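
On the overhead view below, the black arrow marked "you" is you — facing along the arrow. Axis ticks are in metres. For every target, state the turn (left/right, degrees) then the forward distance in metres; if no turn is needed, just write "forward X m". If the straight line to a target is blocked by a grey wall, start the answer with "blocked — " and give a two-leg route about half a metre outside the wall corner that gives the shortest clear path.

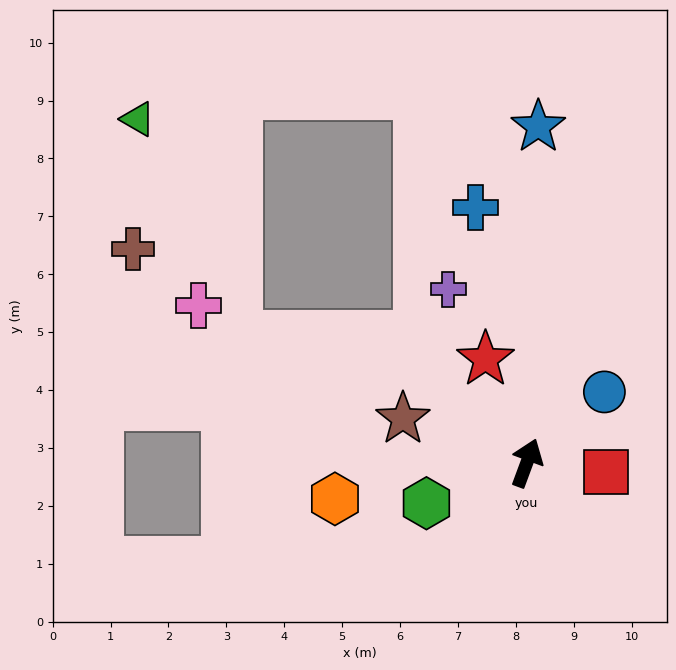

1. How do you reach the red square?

turn right 77°, forward 1.4 m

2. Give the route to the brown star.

turn left 91°, forward 2.3 m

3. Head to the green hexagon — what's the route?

turn left 132°, forward 1.9 m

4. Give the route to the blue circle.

turn right 27°, forward 1.8 m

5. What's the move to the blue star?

turn left 18°, forward 5.8 m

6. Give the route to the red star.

turn left 42°, forward 1.9 m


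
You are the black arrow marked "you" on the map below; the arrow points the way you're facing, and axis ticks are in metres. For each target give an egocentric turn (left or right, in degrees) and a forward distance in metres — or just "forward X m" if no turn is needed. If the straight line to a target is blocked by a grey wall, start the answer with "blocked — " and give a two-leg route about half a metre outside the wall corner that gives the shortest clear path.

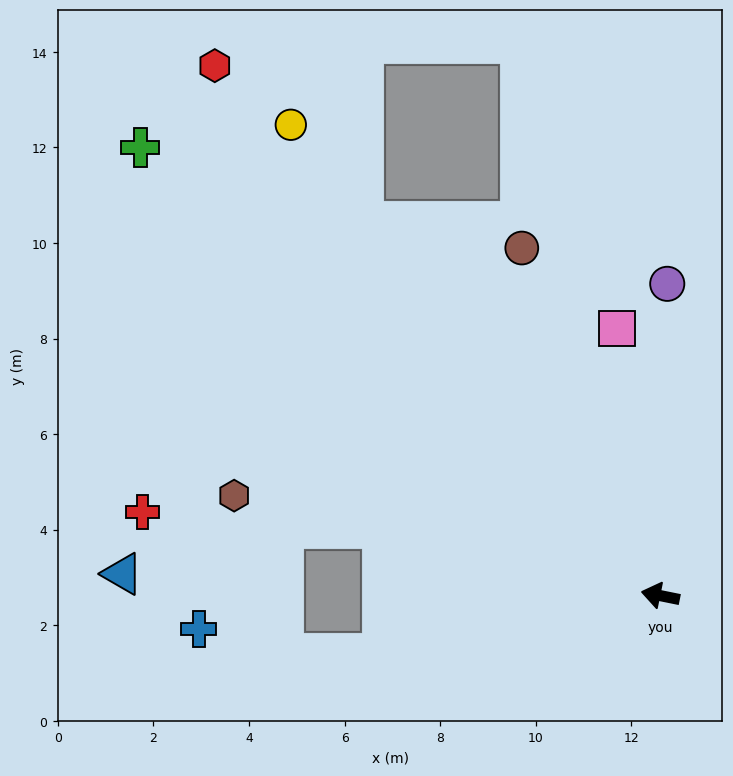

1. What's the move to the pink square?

turn right 69°, forward 5.7 m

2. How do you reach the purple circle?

turn right 80°, forward 6.5 m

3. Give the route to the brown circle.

turn right 57°, forward 7.8 m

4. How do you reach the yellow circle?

turn right 40°, forward 12.5 m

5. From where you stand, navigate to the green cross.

turn right 29°, forward 14.4 m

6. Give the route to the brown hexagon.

forward 9.2 m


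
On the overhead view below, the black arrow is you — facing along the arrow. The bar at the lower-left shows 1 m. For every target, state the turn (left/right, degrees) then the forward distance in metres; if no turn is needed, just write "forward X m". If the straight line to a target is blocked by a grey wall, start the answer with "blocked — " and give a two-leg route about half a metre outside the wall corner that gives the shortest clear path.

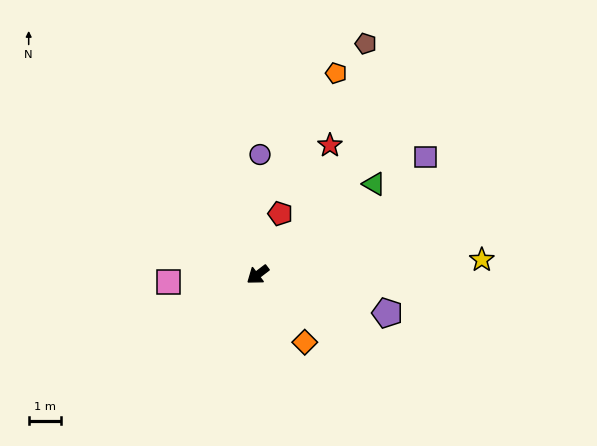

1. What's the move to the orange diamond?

turn left 88°, forward 2.5 m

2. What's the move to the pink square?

turn right 33°, forward 2.7 m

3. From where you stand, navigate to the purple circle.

turn right 128°, forward 3.7 m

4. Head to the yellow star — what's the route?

turn left 146°, forward 6.9 m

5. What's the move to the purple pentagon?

turn left 126°, forward 4.2 m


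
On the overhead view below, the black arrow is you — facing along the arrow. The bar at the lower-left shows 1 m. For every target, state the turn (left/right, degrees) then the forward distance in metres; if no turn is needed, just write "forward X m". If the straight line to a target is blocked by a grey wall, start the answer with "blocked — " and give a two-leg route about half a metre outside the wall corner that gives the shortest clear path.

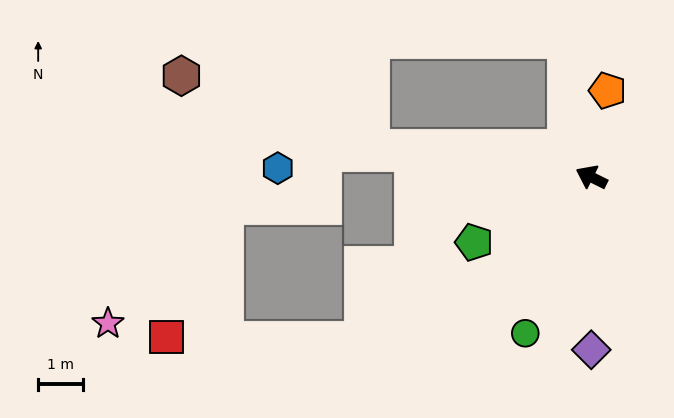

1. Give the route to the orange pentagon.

turn right 74°, forward 2.0 m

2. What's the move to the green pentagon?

turn left 55°, forward 3.0 m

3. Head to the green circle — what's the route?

turn left 93°, forward 3.8 m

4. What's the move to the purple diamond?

turn left 116°, forward 3.8 m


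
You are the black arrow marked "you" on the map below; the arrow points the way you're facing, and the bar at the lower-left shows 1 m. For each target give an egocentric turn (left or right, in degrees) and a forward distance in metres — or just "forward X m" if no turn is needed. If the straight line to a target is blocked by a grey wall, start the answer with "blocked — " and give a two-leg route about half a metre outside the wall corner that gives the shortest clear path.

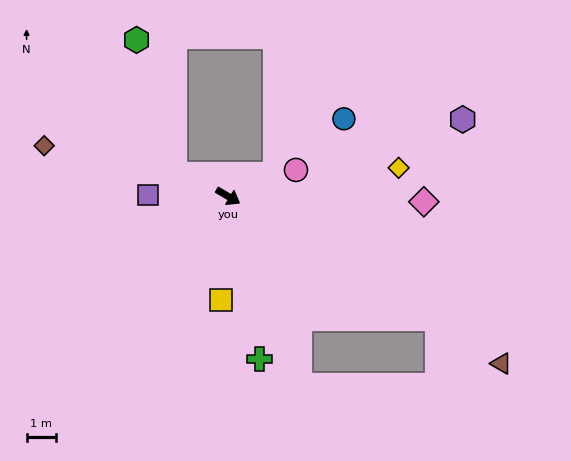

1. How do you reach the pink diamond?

turn left 29°, forward 6.7 m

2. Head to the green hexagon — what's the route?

blocked — turn right 172°, forward 2.0 m, then turn right 51°, forward 4.8 m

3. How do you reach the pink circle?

turn left 52°, forward 2.5 m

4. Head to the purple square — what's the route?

turn right 151°, forward 2.8 m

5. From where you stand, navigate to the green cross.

turn right 48°, forward 5.7 m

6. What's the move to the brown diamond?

turn right 165°, forward 6.6 m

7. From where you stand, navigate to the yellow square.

turn right 63°, forward 3.6 m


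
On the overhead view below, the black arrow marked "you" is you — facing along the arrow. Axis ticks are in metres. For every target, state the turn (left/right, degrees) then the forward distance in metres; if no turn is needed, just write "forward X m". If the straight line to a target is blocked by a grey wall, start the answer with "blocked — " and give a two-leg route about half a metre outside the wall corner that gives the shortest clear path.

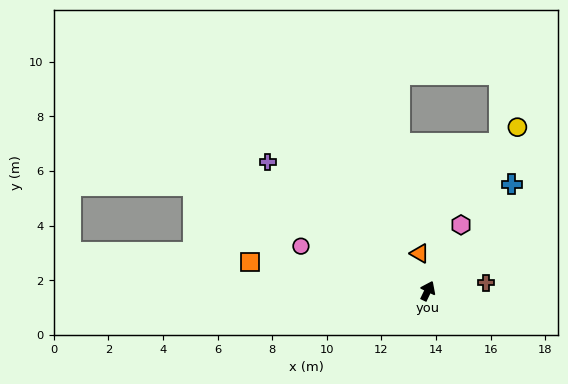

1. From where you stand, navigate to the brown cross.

turn right 56°, forward 2.2 m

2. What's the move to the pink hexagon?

forward 2.7 m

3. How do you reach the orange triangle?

turn left 38°, forward 1.4 m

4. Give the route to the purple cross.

turn left 77°, forward 7.5 m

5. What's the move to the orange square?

turn left 107°, forward 6.6 m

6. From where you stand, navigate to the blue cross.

turn right 12°, forward 5.0 m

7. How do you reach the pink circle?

turn left 96°, forward 4.9 m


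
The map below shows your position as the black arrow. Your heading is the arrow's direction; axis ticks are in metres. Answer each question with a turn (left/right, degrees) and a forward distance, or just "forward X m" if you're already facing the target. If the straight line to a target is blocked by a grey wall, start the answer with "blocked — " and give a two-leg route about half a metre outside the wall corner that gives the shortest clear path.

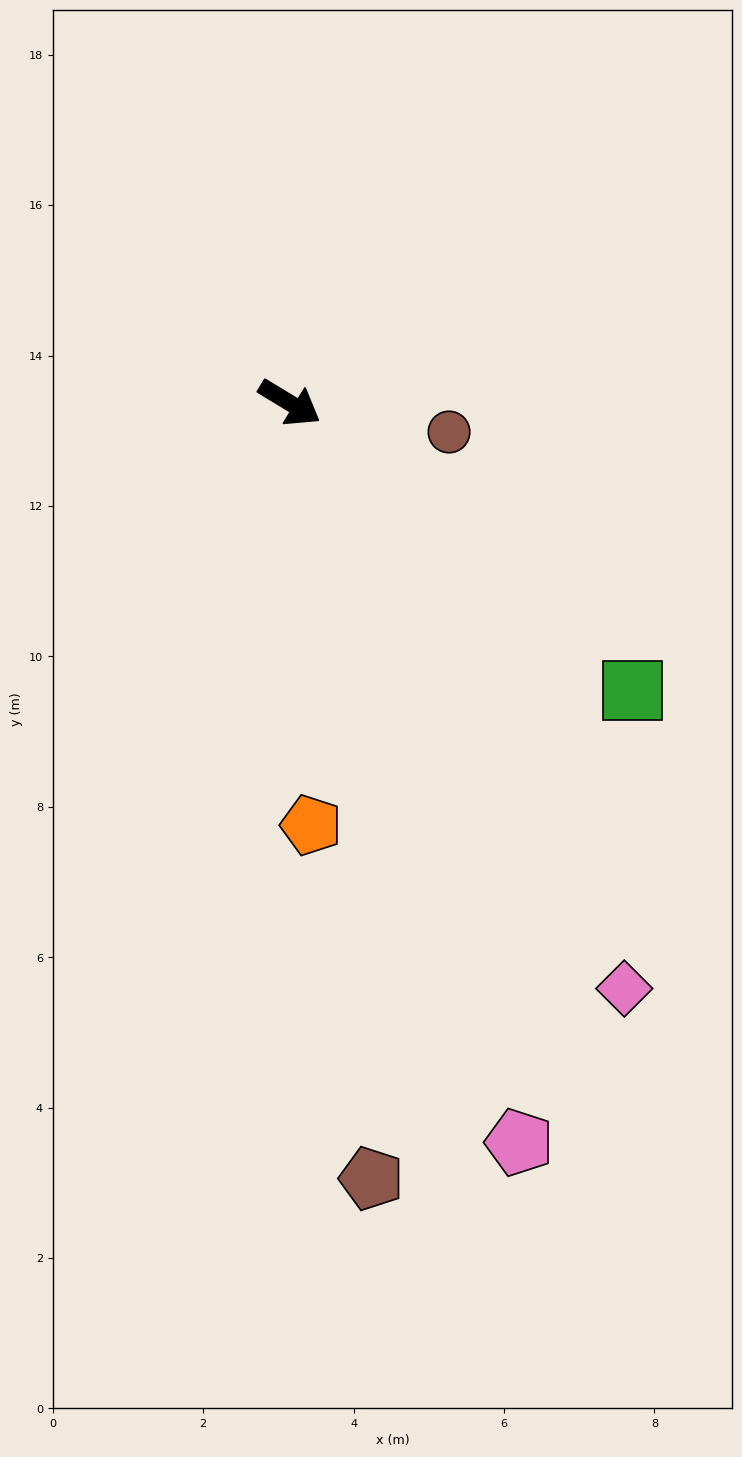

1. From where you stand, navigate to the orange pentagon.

turn right 56°, forward 5.6 m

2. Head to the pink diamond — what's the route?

turn right 29°, forward 9.0 m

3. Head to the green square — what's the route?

turn right 9°, forward 5.9 m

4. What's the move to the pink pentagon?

turn right 41°, forward 10.3 m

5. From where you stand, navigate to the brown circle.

turn left 21°, forward 2.2 m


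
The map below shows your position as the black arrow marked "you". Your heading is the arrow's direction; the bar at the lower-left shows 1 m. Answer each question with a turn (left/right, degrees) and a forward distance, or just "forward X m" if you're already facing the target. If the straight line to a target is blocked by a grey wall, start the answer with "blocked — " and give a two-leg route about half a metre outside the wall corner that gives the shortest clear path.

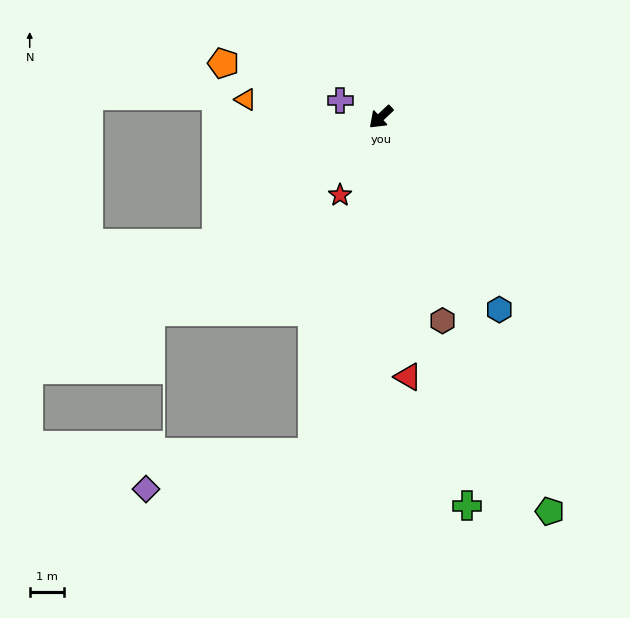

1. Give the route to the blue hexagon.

turn left 78°, forward 6.6 m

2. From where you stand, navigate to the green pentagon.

turn left 70°, forward 12.5 m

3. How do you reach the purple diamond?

blocked — turn left 35°, forward 9.9 m, then turn right 66°, forward 5.0 m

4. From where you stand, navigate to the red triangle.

turn left 53°, forward 7.6 m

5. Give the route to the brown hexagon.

turn left 64°, forward 6.2 m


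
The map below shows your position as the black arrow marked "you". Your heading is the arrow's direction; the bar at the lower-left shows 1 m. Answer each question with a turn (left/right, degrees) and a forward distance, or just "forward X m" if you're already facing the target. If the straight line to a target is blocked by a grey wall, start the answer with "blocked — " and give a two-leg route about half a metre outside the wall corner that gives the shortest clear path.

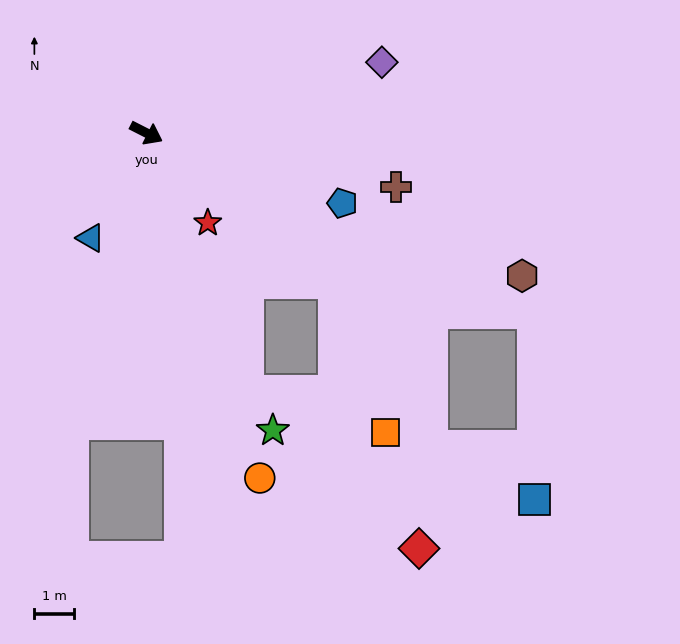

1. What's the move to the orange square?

blocked — turn right 11°, forward 6.0 m, then turn right 34°, forward 4.0 m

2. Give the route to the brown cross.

turn left 15°, forward 6.4 m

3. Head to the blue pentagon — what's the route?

turn left 7°, forward 5.2 m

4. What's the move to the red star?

turn right 29°, forward 2.7 m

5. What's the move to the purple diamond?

turn left 44°, forward 6.1 m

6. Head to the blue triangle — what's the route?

turn right 91°, forward 3.0 m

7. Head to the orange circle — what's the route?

turn right 45°, forward 9.1 m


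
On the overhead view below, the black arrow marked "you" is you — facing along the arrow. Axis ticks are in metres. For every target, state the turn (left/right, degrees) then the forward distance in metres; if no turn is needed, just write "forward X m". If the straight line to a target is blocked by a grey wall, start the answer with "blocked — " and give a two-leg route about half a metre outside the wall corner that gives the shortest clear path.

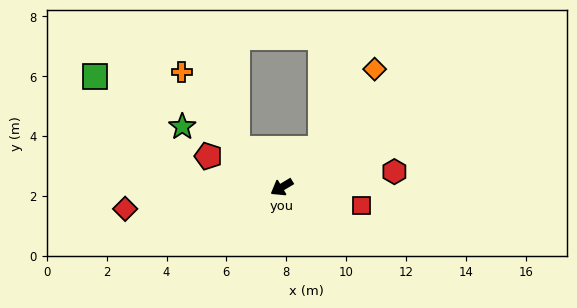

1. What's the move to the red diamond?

turn right 23°, forward 5.3 m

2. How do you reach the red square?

turn left 136°, forward 2.7 m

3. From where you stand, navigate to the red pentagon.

turn right 54°, forward 2.7 m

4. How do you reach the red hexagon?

turn left 157°, forward 3.8 m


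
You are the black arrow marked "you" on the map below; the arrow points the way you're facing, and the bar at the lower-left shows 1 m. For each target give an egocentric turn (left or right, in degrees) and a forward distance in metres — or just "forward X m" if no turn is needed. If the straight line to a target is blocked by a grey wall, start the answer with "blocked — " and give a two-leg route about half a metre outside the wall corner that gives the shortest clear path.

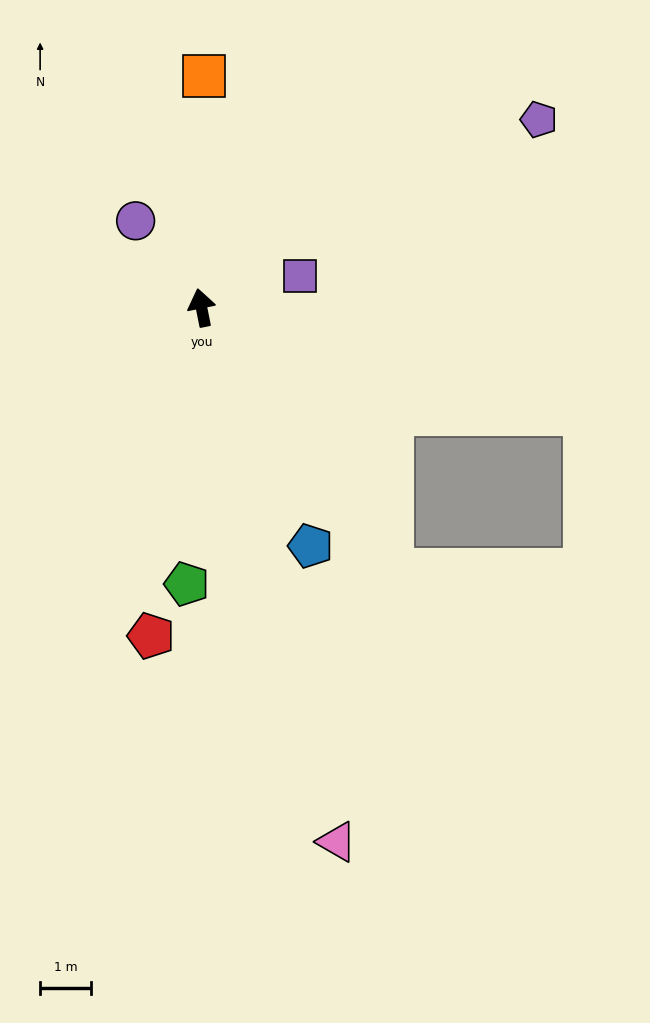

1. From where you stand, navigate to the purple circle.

turn left 26°, forward 2.2 m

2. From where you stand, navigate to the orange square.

turn right 12°, forward 4.6 m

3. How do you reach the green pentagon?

turn left 166°, forward 5.5 m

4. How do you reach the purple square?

turn right 83°, forward 2.0 m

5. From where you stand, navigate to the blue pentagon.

turn right 167°, forward 5.2 m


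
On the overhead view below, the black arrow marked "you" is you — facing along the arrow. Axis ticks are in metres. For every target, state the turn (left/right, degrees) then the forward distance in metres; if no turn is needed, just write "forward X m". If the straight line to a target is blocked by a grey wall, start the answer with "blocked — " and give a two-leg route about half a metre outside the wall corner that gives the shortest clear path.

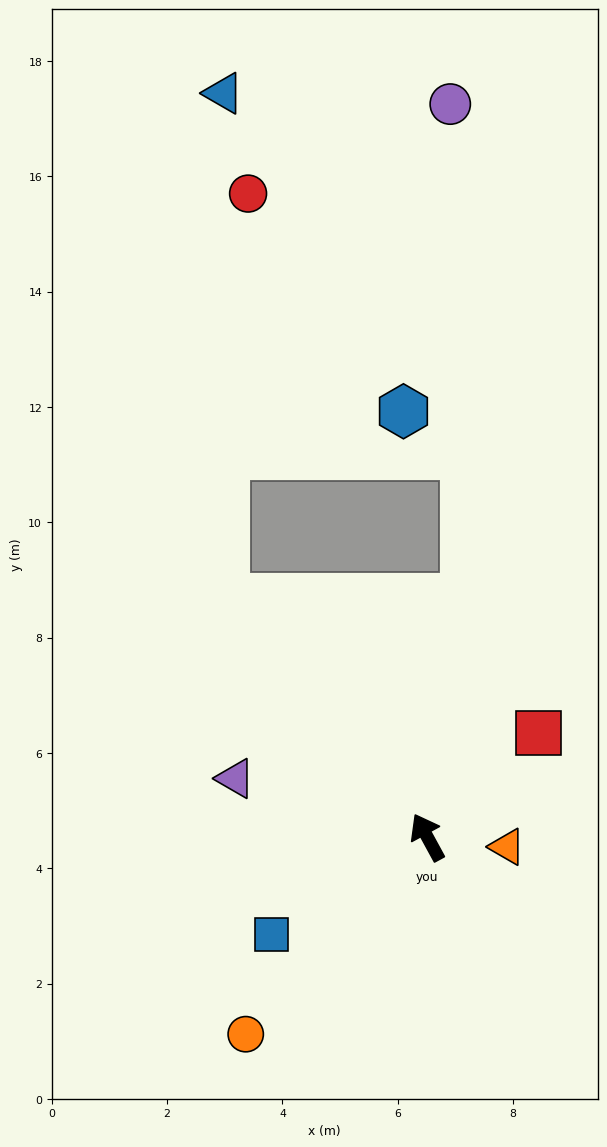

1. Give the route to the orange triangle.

turn right 126°, forward 1.4 m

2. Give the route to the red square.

turn right 76°, forward 2.6 m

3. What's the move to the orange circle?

turn left 109°, forward 4.6 m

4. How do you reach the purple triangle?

turn left 44°, forward 3.5 m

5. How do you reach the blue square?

turn left 93°, forward 3.2 m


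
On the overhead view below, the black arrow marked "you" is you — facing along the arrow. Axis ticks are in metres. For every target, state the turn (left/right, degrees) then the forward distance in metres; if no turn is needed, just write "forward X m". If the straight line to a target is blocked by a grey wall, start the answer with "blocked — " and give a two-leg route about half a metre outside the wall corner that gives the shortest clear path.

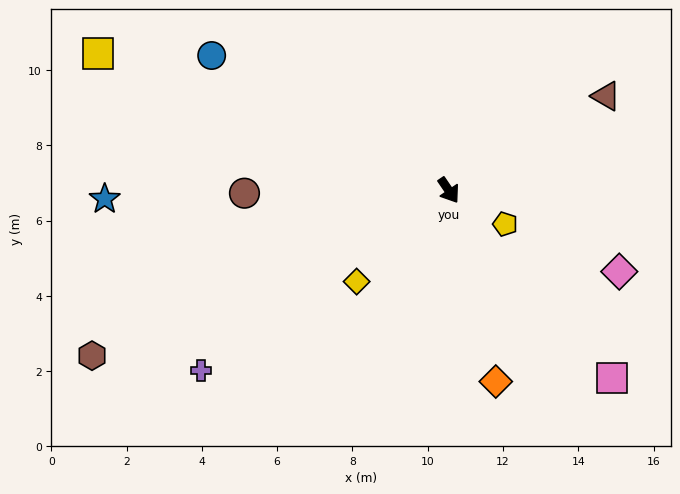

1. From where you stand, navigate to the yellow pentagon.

turn left 25°, forward 1.7 m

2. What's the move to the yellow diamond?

turn right 79°, forward 3.4 m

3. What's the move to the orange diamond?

turn right 20°, forward 5.2 m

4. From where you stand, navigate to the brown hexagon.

turn right 99°, forward 10.4 m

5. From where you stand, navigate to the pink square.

turn left 7°, forward 6.6 m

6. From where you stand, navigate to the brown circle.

turn right 123°, forward 5.4 m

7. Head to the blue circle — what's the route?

turn right 154°, forward 7.2 m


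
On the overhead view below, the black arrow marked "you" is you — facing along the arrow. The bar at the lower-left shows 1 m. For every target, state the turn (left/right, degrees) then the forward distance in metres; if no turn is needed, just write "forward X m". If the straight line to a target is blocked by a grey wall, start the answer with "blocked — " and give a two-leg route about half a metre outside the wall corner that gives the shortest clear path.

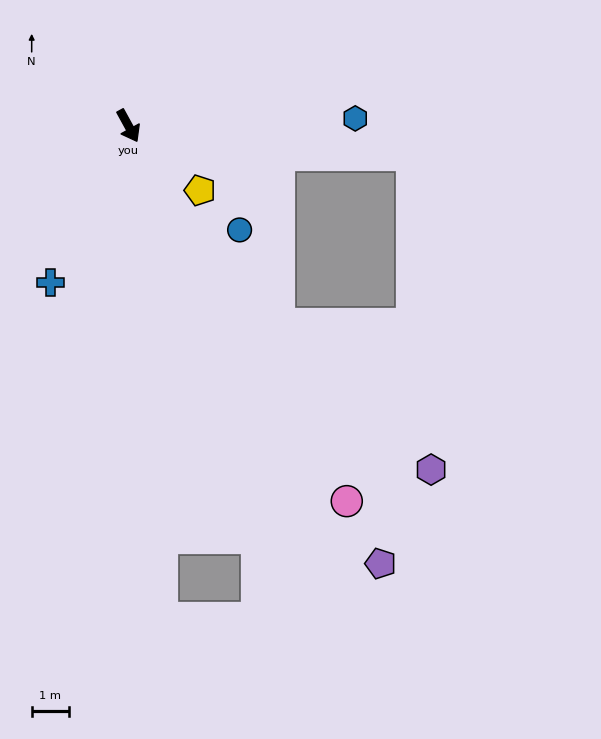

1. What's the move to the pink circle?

forward 11.6 m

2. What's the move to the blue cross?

turn right 55°, forward 4.7 m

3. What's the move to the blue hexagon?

turn left 63°, forward 6.0 m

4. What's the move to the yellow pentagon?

turn left 19°, forward 2.6 m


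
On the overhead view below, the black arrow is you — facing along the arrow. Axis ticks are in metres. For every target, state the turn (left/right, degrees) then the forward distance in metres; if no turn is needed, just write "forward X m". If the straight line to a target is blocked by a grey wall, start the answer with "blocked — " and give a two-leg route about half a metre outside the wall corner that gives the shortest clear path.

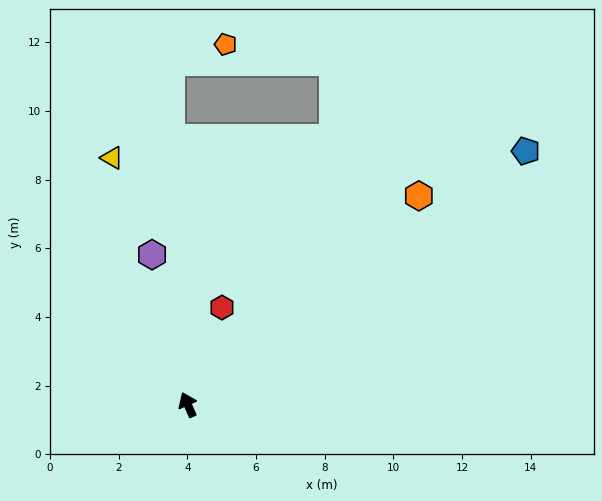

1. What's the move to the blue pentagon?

turn right 77°, forward 12.3 m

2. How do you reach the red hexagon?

turn right 43°, forward 3.0 m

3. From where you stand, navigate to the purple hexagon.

turn right 10°, forward 4.5 m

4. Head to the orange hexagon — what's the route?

turn right 72°, forward 9.1 m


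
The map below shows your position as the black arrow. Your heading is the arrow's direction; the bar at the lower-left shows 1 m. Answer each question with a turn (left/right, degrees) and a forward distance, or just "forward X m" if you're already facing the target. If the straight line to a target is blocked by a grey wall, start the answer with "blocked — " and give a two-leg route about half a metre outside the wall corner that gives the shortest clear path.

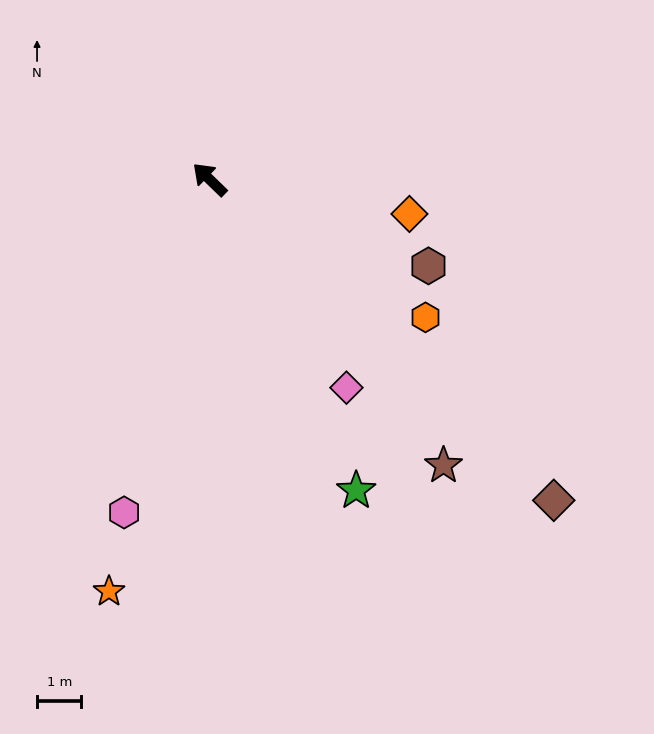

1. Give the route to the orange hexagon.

turn right 169°, forward 5.8 m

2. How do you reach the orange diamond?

turn right 146°, forward 4.6 m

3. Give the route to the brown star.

turn left 173°, forward 8.3 m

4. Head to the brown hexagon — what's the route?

turn right 157°, forward 5.3 m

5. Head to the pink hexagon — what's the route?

turn left 120°, forward 7.8 m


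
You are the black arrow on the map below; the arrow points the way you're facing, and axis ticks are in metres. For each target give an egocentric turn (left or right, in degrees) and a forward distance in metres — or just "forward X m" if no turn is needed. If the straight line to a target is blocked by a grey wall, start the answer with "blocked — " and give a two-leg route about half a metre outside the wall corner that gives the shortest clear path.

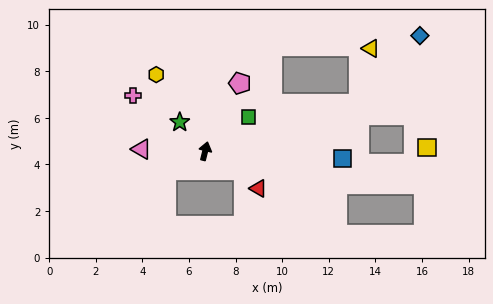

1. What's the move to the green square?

turn right 38°, forward 2.4 m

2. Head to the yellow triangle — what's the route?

blocked — turn right 59°, forward 6.9 m, then turn left 61°, forward 2.4 m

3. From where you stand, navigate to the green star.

turn left 55°, forward 1.7 m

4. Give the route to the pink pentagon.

turn right 13°, forward 3.3 m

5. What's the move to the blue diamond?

blocked — turn right 59°, forward 6.9 m, then turn left 31°, forward 3.9 m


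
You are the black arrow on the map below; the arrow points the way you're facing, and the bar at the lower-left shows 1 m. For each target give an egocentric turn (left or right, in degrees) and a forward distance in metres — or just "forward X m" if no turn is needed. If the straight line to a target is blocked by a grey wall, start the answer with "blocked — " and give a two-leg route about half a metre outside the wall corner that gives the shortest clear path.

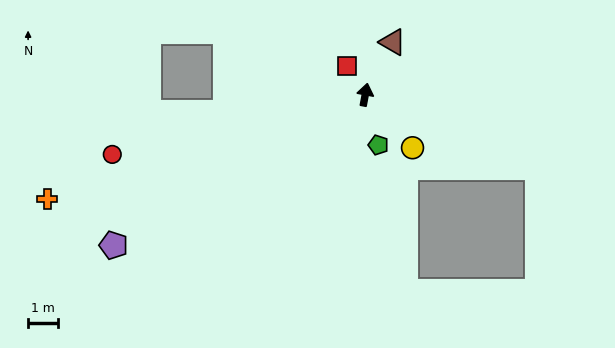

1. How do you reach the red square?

turn left 43°, forward 1.1 m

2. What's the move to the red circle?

turn left 114°, forward 8.6 m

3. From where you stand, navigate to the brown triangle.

turn right 17°, forward 2.0 m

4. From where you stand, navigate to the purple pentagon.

turn left 131°, forward 9.7 m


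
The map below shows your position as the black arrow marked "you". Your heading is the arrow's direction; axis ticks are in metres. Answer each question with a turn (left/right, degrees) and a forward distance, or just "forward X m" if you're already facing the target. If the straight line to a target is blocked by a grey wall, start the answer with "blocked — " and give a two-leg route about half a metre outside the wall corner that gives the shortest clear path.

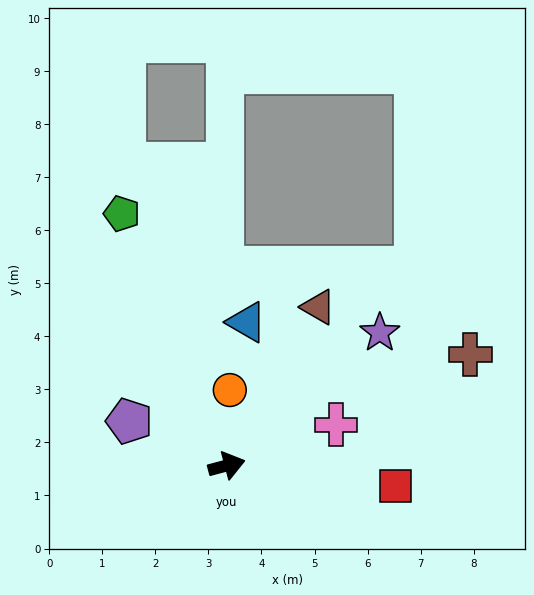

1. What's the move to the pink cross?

turn left 5°, forward 2.2 m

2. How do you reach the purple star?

turn left 26°, forward 3.8 m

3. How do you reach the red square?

turn right 22°, forward 3.2 m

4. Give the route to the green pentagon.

turn left 98°, forward 5.1 m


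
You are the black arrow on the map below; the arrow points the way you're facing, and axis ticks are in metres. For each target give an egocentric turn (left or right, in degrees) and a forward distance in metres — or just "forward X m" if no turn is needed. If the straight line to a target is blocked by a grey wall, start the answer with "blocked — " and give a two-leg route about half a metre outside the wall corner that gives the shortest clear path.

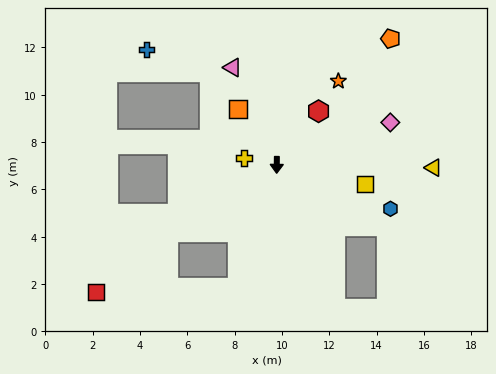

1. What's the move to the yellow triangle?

turn left 90°, forward 6.6 m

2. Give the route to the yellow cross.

turn right 101°, forward 1.4 m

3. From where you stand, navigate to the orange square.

turn right 145°, forward 2.9 m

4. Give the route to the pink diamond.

turn left 111°, forward 5.1 m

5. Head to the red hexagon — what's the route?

turn left 143°, forward 2.9 m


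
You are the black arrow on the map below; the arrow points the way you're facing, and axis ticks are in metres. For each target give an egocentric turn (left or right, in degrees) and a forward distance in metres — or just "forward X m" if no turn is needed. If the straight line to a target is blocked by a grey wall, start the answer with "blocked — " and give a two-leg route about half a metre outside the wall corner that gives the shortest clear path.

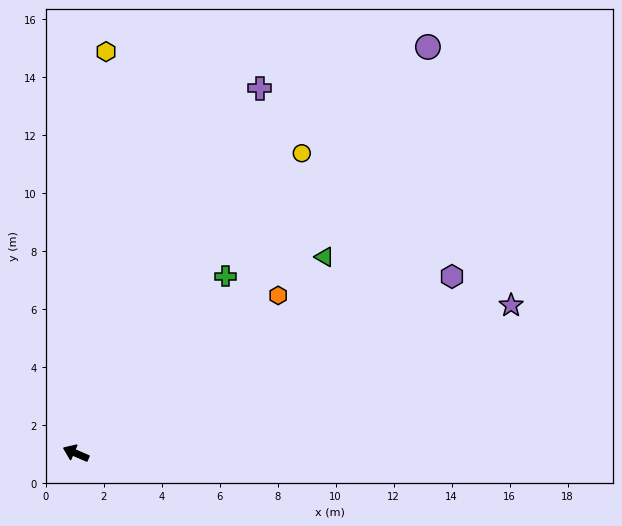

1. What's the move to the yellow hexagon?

turn right 71°, forward 13.9 m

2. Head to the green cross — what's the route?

turn right 107°, forward 8.0 m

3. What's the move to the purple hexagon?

turn right 131°, forward 14.3 m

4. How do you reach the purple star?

turn right 138°, forward 15.9 m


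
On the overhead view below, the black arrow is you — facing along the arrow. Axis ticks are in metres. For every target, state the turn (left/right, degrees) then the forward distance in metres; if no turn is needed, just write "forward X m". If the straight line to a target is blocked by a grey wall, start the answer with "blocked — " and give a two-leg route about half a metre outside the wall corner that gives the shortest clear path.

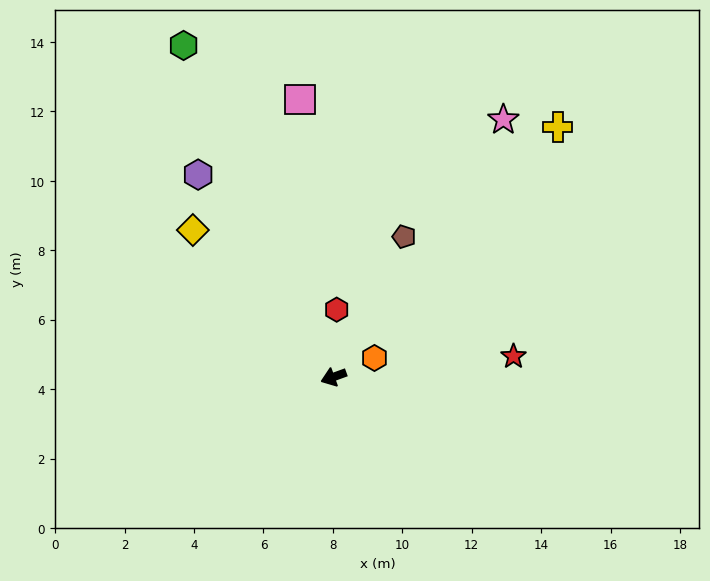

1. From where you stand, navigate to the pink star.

turn right 143°, forward 8.9 m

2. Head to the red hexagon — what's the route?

turn right 113°, forward 1.9 m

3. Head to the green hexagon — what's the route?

turn right 86°, forward 10.5 m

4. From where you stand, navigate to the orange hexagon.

turn right 175°, forward 1.3 m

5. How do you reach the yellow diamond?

turn right 66°, forward 5.9 m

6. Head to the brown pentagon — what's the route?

turn right 137°, forward 4.5 m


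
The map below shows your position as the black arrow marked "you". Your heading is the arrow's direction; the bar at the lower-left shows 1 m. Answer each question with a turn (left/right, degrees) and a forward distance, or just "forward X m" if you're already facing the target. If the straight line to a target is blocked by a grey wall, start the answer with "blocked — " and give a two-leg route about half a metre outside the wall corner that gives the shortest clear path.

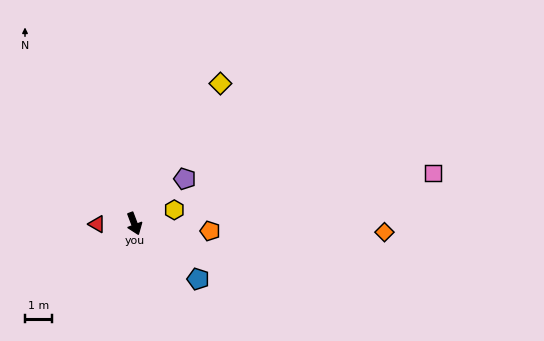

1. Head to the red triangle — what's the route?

turn right 110°, forward 1.4 m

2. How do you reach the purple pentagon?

turn left 111°, forward 2.5 m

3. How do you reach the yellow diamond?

turn left 128°, forward 6.1 m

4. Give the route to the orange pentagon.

turn left 64°, forward 2.8 m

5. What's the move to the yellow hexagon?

turn left 88°, forward 1.6 m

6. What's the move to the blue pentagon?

turn left 28°, forward 3.1 m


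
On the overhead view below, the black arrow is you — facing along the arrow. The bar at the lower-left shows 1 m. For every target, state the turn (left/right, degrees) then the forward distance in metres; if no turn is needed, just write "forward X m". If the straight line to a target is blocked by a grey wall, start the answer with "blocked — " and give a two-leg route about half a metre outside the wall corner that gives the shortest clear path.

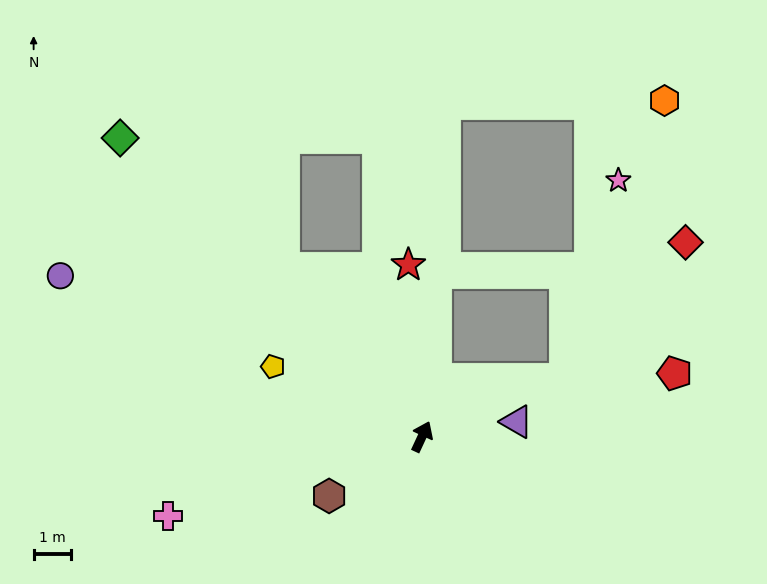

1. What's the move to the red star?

turn left 29°, forward 4.6 m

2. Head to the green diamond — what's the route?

turn left 70°, forward 11.3 m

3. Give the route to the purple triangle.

turn right 56°, forward 2.6 m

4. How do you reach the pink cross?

turn left 132°, forward 7.1 m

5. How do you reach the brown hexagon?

turn left 147°, forward 2.9 m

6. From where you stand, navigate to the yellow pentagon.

turn left 90°, forward 4.4 m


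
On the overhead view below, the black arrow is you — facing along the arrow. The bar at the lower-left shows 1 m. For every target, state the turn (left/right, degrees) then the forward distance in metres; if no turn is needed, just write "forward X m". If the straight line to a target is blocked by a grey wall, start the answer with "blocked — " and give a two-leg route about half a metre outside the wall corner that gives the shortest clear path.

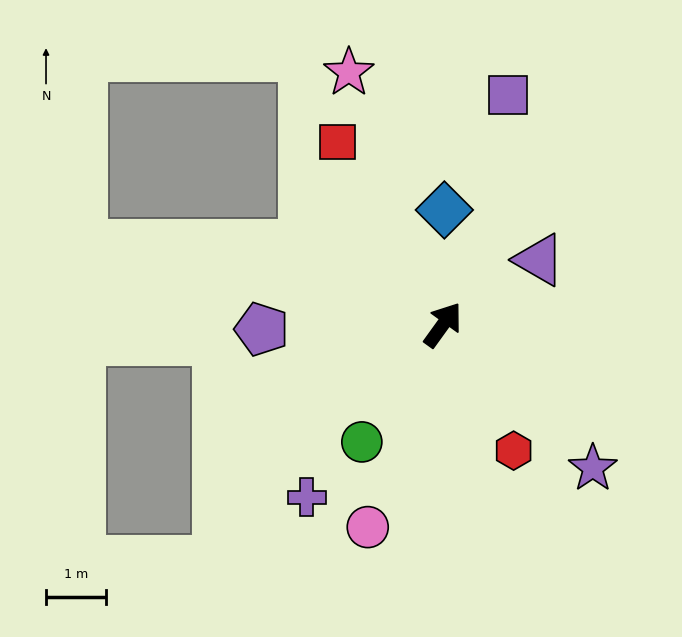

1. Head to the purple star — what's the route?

turn right 98°, forward 3.5 m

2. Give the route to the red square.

turn left 66°, forward 3.5 m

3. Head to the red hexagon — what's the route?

turn right 115°, forward 2.4 m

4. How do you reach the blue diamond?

turn left 35°, forward 1.9 m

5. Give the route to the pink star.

turn left 56°, forward 4.5 m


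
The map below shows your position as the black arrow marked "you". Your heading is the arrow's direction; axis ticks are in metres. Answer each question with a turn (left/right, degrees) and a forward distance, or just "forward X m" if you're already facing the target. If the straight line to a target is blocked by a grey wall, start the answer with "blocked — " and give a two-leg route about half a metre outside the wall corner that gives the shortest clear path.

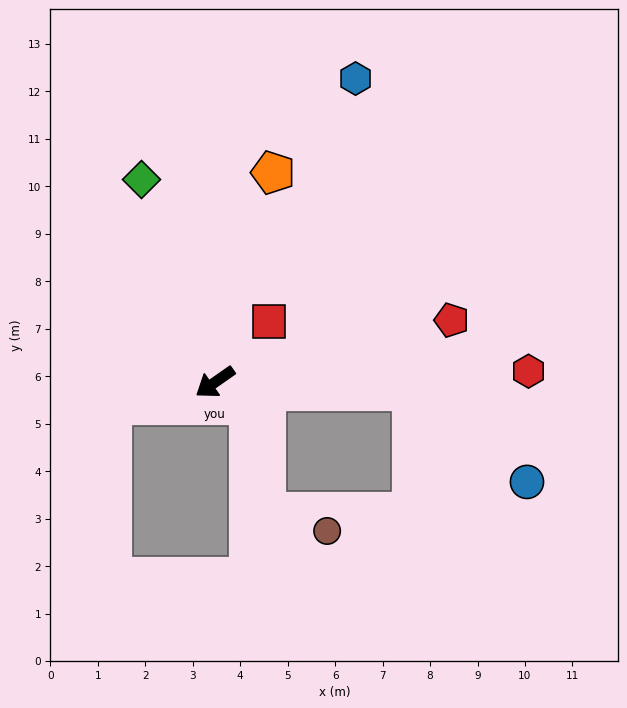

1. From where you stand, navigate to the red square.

turn right 167°, forward 1.7 m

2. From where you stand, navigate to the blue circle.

blocked — turn left 143°, forward 4.2 m, then turn right 37°, forward 3.1 m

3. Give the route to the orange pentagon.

turn right 140°, forward 4.6 m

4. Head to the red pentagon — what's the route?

turn left 160°, forward 5.2 m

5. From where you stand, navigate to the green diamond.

turn right 105°, forward 4.5 m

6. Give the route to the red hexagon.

turn left 147°, forward 6.6 m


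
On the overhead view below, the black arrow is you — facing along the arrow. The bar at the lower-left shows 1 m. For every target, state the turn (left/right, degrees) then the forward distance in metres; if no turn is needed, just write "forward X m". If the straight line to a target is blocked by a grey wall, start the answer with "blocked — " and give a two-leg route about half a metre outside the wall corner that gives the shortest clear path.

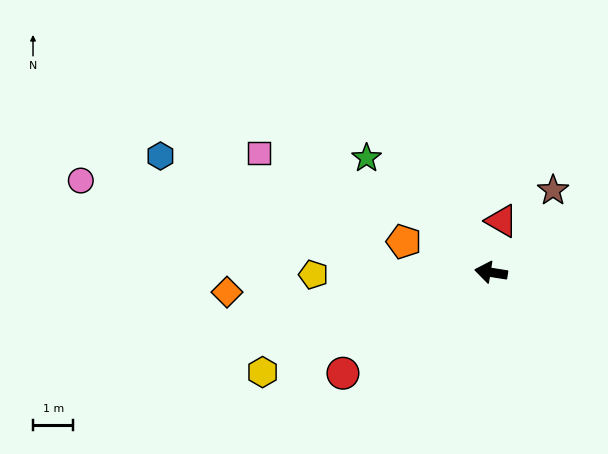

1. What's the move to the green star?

turn right 34°, forward 4.2 m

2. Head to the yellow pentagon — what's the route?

turn left 10°, forward 4.4 m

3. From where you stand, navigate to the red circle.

turn left 43°, forward 4.4 m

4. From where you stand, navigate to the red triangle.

turn right 93°, forward 1.3 m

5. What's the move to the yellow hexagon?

turn left 33°, forward 6.2 m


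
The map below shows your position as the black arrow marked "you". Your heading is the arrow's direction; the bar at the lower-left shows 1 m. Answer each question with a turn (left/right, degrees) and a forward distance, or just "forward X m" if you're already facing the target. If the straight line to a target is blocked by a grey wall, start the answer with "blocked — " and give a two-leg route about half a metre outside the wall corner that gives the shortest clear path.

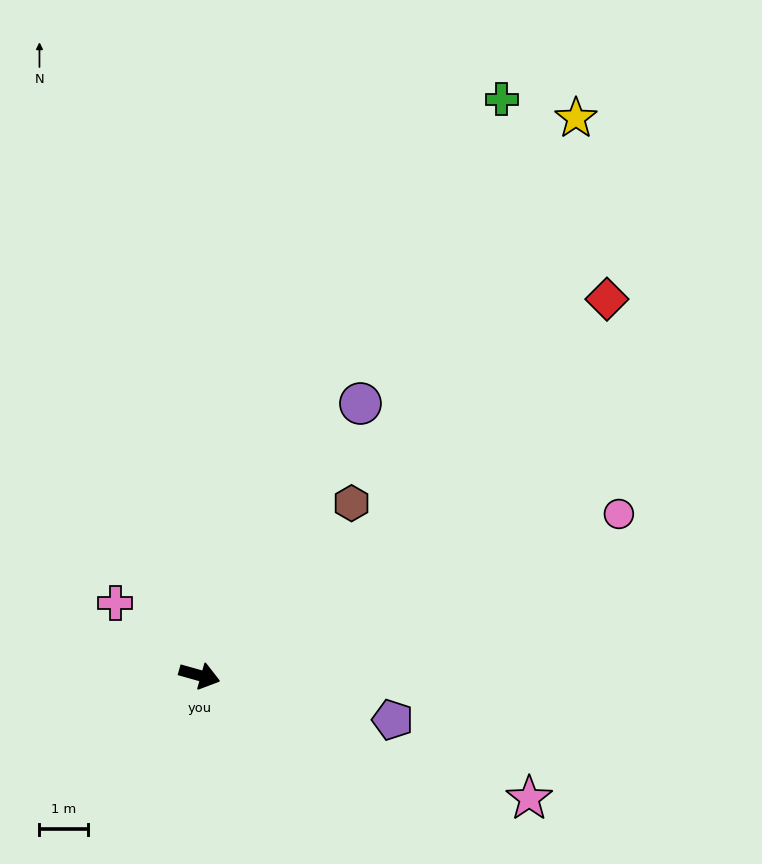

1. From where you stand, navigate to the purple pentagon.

turn left 3°, forward 4.1 m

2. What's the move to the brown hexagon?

turn left 64°, forward 4.7 m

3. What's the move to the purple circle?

turn left 75°, forward 6.5 m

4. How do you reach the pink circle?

turn left 37°, forward 9.3 m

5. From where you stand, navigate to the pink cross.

turn left 155°, forward 2.3 m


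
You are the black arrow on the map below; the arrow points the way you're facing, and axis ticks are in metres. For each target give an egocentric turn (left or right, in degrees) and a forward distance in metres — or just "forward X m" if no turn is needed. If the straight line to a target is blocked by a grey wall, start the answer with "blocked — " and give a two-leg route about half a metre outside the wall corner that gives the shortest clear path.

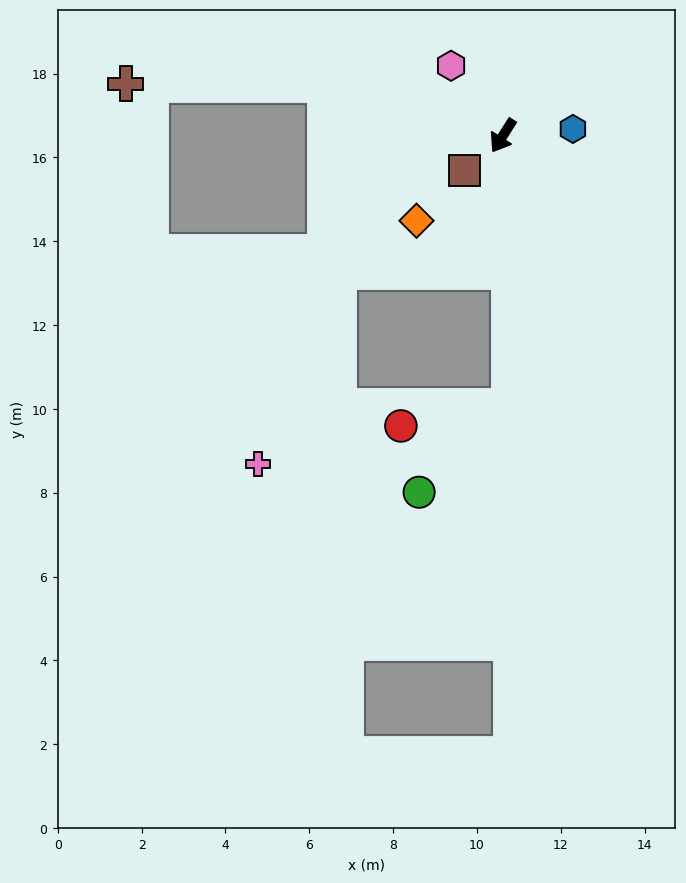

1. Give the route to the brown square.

turn right 15°, forward 1.2 m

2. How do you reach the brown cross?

blocked — turn right 73°, forward 4.4 m, then turn left 15°, forward 4.7 m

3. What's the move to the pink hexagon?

turn right 111°, forward 2.1 m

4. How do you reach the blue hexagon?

turn left 128°, forward 1.7 m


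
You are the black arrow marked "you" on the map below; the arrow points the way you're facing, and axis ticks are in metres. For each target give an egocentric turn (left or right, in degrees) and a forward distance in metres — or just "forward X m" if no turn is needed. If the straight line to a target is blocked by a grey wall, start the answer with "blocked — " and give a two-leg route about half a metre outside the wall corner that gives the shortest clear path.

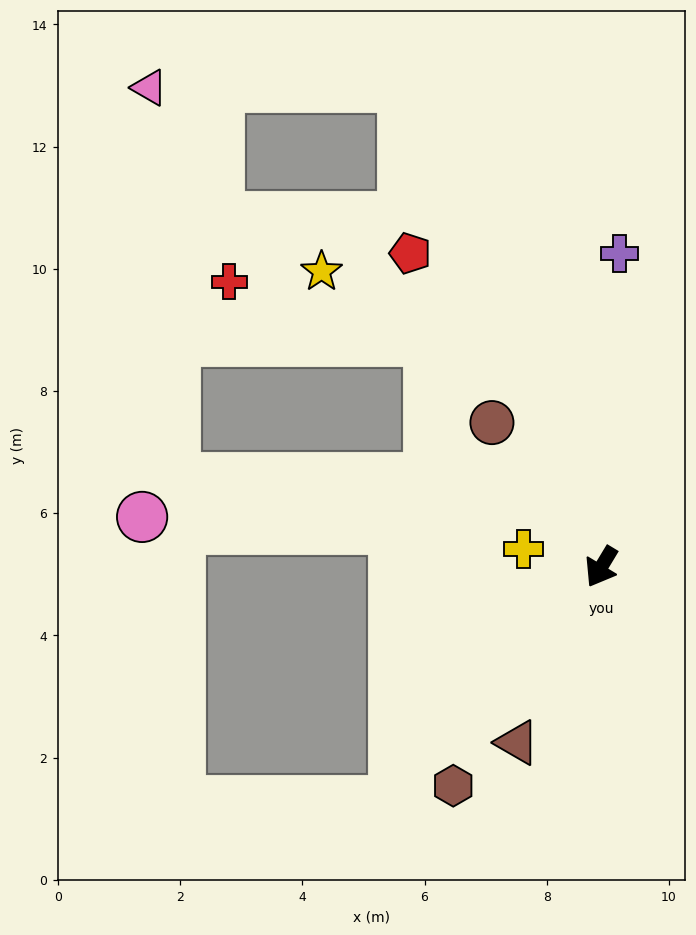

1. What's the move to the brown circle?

turn right 112°, forward 3.0 m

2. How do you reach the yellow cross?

turn right 72°, forward 1.3 m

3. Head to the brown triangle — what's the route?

turn left 5°, forward 3.2 m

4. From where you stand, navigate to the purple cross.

turn right 152°, forward 5.1 m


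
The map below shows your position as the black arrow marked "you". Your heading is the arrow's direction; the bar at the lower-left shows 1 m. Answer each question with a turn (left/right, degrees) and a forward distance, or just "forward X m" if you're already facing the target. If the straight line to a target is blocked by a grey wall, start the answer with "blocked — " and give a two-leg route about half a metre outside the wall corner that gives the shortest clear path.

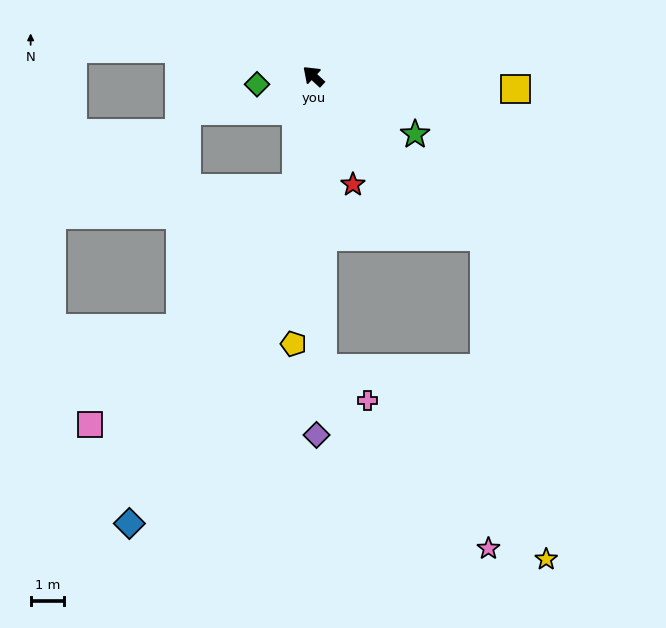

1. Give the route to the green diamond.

turn left 51°, forward 1.7 m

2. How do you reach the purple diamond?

turn left 133°, forward 10.7 m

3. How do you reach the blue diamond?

blocked — turn left 124°, forward 3.4 m, then turn right 18°, forward 11.1 m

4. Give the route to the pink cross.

blocked — turn left 135°, forward 8.7 m, then turn left 52°, forward 1.6 m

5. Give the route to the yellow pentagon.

turn left 129°, forward 8.0 m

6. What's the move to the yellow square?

turn right 141°, forward 6.0 m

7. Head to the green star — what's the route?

turn right 167°, forward 3.5 m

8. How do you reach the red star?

turn left 153°, forward 3.4 m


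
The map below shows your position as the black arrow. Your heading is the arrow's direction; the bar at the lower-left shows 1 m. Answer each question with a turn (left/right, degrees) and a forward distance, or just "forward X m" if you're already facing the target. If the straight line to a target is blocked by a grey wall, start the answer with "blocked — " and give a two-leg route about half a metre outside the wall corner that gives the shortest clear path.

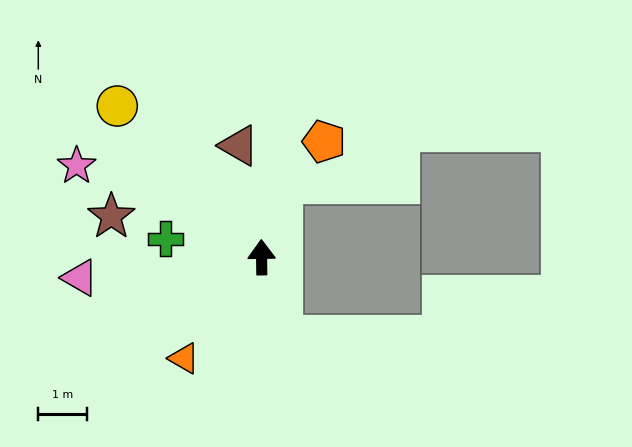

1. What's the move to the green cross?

turn left 78°, forward 2.0 m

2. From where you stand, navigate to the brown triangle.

turn left 11°, forward 2.3 m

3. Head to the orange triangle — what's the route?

turn left 142°, forward 2.6 m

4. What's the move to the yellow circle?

turn left 43°, forward 4.3 m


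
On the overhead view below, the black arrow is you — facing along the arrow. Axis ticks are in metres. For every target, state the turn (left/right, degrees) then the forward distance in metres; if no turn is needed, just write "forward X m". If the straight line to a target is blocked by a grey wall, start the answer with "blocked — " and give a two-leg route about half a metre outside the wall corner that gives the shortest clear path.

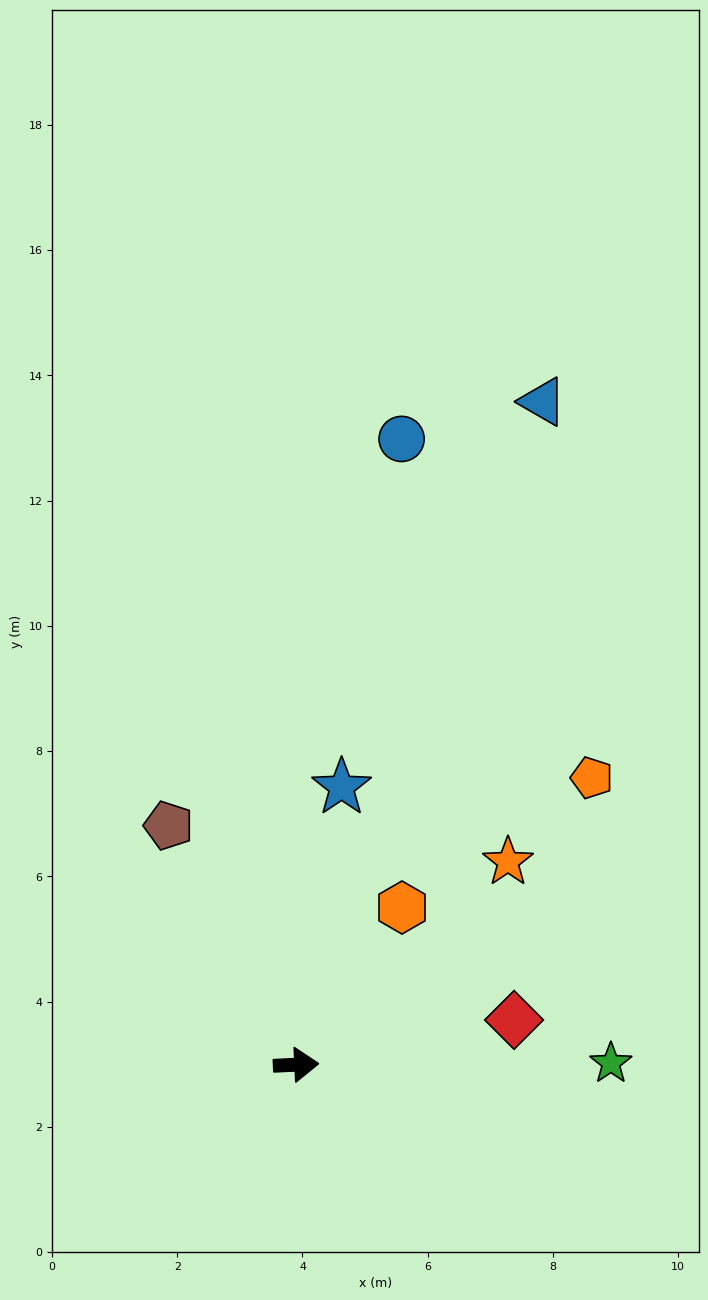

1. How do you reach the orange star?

turn left 41°, forward 4.7 m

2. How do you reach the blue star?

turn left 78°, forward 4.5 m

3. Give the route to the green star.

turn right 2°, forward 5.0 m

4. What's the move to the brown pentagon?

turn left 115°, forward 4.3 m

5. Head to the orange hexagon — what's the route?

turn left 53°, forward 3.0 m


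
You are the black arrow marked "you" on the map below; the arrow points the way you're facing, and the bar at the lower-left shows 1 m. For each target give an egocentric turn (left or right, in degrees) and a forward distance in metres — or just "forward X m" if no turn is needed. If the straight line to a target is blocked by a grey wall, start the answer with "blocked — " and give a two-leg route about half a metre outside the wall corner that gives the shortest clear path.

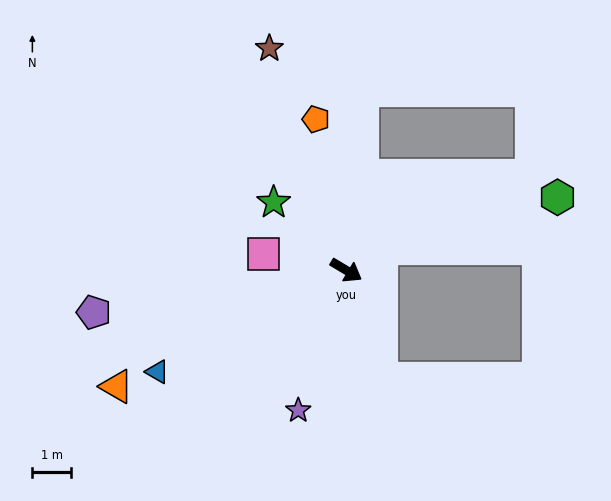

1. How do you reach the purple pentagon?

turn right 140°, forward 6.6 m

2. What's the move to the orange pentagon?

turn left 132°, forward 4.0 m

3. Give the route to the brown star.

turn left 140°, forward 6.1 m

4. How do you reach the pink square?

turn right 160°, forward 2.2 m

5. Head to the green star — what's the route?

turn left 168°, forward 2.6 m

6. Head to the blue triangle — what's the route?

turn right 121°, forward 5.6 m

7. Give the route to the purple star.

turn right 78°, forward 3.8 m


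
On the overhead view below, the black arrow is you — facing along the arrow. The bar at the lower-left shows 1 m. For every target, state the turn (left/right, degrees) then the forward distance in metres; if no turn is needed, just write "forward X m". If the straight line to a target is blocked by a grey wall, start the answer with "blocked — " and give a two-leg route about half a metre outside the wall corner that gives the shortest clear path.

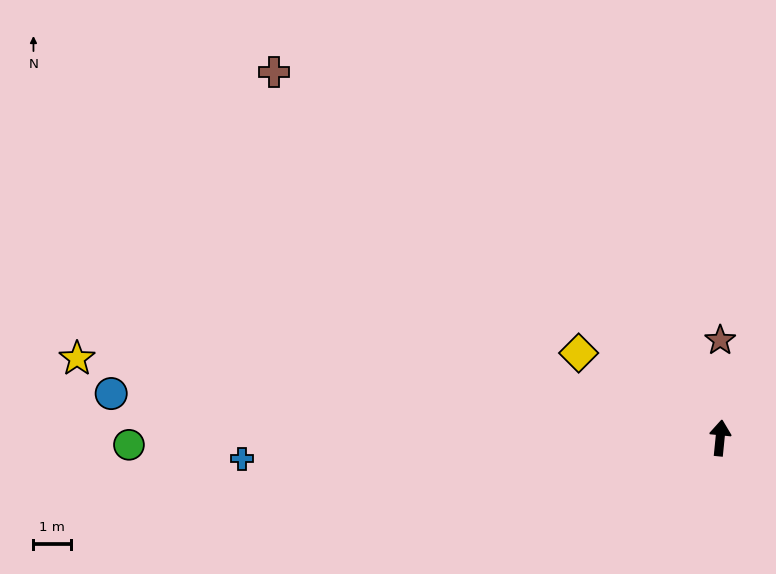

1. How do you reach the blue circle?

turn left 92°, forward 16.1 m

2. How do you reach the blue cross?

turn left 98°, forward 12.6 m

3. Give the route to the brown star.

turn left 6°, forward 2.6 m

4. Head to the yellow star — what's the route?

turn left 89°, forward 17.1 m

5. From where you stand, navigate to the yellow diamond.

turn left 65°, forward 4.4 m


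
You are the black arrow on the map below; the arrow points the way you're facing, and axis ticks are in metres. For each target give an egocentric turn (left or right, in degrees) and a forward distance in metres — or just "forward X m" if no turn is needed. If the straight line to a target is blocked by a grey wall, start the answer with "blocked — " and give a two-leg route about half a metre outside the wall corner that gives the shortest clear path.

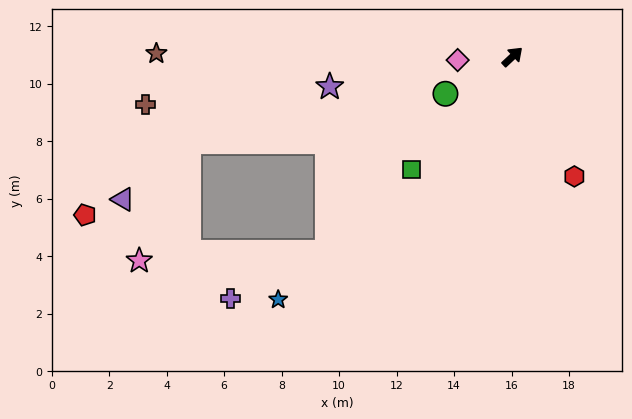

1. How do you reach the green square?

turn right 175°, forward 5.3 m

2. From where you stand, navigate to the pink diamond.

turn left 140°, forward 1.9 m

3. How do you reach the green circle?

turn left 166°, forward 2.7 m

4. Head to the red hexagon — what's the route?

turn right 106°, forward 4.7 m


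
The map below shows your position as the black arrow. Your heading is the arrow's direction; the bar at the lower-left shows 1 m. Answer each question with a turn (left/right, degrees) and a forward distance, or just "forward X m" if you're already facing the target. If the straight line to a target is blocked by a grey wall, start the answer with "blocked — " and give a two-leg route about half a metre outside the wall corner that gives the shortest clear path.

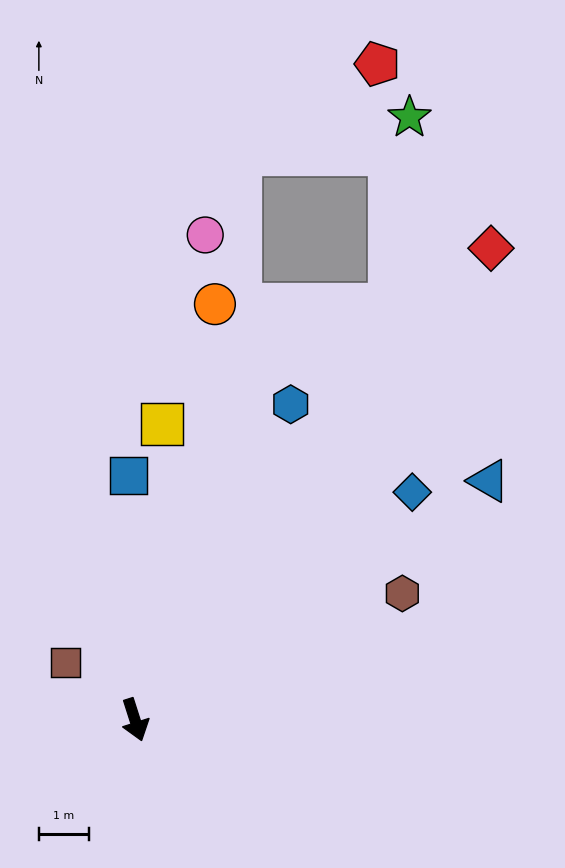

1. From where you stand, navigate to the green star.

blocked — turn left 131°, forward 9.7 m, then turn left 25°, forward 3.8 m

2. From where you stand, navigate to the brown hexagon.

turn left 98°, forward 5.9 m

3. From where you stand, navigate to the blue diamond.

turn left 112°, forward 7.2 m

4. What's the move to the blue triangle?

turn left 106°, forward 8.5 m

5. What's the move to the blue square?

turn left 164°, forward 4.9 m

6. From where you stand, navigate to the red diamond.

turn left 125°, forward 11.8 m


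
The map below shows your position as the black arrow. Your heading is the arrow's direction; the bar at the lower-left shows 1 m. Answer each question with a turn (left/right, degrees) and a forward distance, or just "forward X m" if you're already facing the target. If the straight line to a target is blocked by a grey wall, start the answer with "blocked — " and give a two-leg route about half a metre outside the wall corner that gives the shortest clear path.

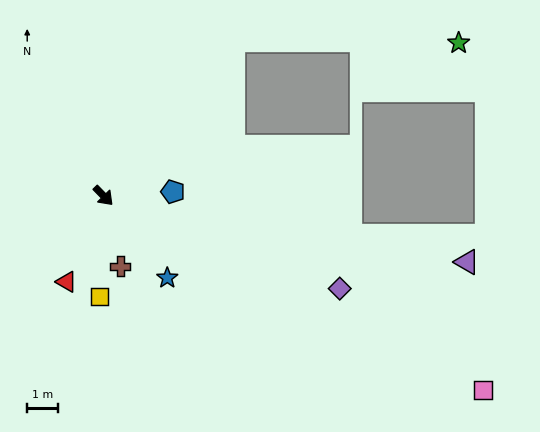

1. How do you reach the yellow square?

turn right 46°, forward 3.3 m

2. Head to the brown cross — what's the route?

turn right 31°, forward 2.4 m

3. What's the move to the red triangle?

turn right 68°, forward 3.1 m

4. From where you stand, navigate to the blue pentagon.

turn left 49°, forward 2.3 m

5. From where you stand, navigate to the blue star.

turn right 6°, forward 3.4 m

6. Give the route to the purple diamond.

turn left 24°, forward 8.3 m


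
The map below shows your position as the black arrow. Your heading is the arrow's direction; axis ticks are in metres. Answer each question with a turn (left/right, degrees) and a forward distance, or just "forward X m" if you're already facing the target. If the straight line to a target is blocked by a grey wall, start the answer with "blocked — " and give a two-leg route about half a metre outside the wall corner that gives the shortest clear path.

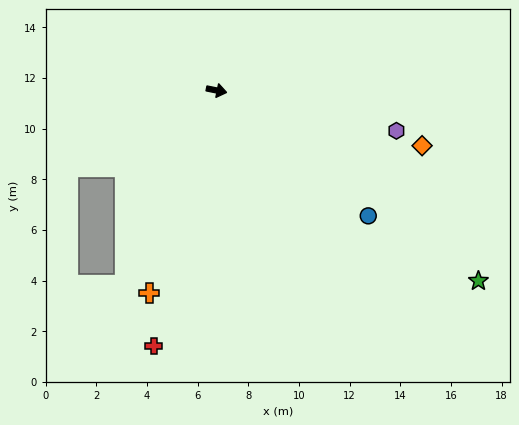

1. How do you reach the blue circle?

turn right 28°, forward 7.8 m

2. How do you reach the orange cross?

turn right 97°, forward 8.4 m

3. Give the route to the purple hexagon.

forward 7.3 m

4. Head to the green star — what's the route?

turn right 25°, forward 12.8 m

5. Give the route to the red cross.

turn right 92°, forward 10.4 m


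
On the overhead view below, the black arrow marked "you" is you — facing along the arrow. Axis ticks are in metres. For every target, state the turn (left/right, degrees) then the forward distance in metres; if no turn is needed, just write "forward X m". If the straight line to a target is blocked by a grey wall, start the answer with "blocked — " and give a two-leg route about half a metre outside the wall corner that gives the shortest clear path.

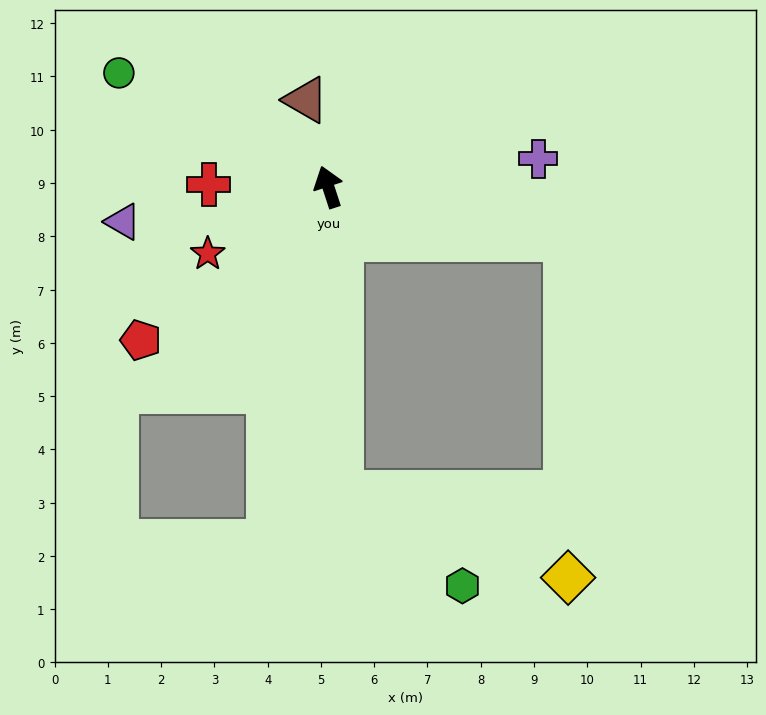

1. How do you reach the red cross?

turn left 71°, forward 2.2 m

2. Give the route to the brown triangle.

turn right 4°, forward 1.7 m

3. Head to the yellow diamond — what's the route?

blocked — turn left 164°, forward 5.7 m, then turn left 67°, forward 4.5 m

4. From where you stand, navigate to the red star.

turn left 101°, forward 2.6 m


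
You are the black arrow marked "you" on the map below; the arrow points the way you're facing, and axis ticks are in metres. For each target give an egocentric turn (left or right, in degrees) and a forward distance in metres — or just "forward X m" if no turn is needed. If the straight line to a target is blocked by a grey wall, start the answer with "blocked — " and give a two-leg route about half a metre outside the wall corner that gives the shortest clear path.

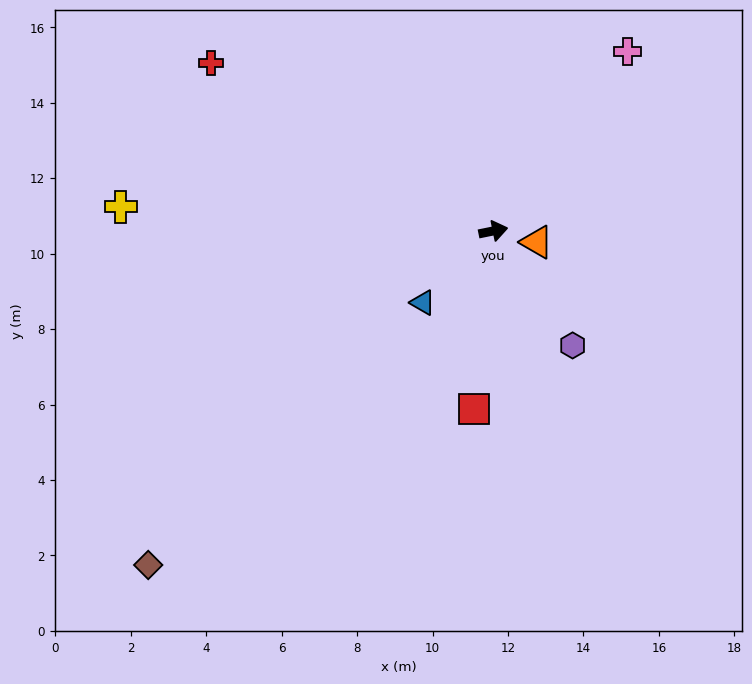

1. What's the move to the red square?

turn right 108°, forward 4.8 m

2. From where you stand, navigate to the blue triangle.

turn right 146°, forward 2.7 m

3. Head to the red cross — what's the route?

turn left 138°, forward 8.7 m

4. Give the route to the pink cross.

turn left 42°, forward 5.9 m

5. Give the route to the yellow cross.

turn left 165°, forward 9.9 m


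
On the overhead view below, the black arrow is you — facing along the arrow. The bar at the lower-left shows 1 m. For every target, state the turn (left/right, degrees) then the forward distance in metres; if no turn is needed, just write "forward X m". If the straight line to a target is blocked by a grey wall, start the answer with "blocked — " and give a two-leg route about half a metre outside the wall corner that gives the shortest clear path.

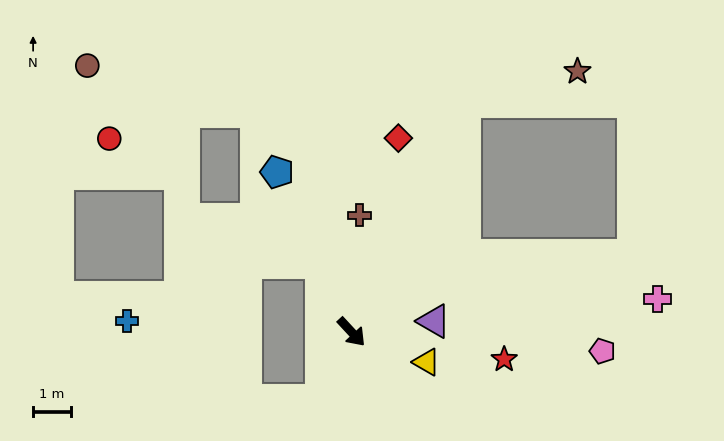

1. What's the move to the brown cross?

turn left 133°, forward 3.1 m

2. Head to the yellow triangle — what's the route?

turn left 25°, forward 2.1 m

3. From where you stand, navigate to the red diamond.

turn left 124°, forward 5.3 m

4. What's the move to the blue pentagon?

turn left 162°, forward 4.7 m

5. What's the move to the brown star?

blocked — turn left 111°, forward 6.8 m, then turn right 48°, forward 3.1 m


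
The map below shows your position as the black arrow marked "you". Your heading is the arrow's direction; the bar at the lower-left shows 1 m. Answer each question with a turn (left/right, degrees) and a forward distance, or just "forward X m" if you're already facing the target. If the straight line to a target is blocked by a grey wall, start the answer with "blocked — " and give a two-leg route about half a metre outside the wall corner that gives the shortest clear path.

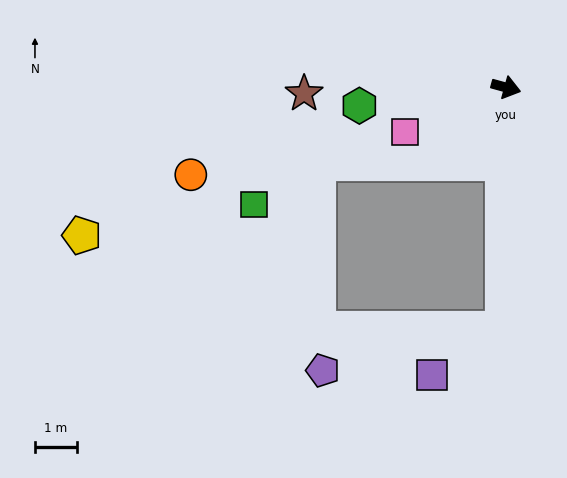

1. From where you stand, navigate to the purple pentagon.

blocked — turn right 75°, forward 5.7 m, then turn right 77°, forward 4.4 m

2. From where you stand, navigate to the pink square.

turn right 141°, forward 2.6 m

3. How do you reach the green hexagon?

turn right 158°, forward 3.5 m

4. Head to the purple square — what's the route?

blocked — turn right 75°, forward 5.7 m, then turn right 57°, forward 2.0 m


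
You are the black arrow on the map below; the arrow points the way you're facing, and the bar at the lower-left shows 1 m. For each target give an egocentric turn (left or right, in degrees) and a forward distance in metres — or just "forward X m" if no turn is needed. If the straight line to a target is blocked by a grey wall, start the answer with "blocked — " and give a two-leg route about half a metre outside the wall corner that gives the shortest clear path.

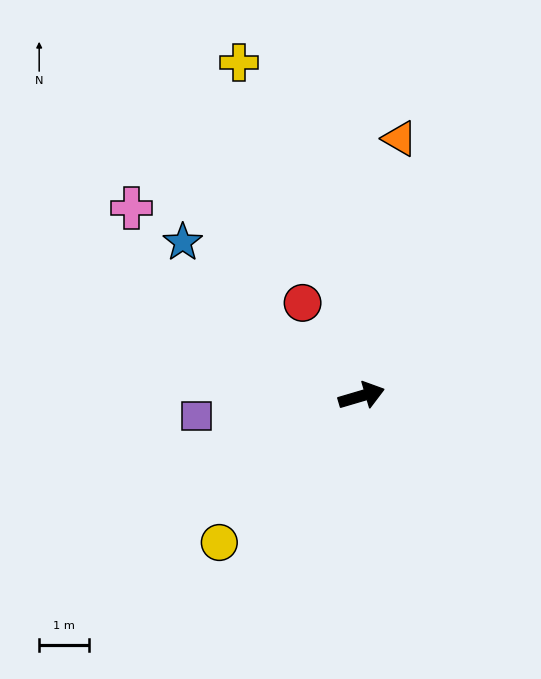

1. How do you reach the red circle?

turn left 106°, forward 2.2 m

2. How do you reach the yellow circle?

turn right 151°, forward 4.1 m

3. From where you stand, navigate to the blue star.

turn left 123°, forward 4.7 m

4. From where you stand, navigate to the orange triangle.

turn left 65°, forward 5.2 m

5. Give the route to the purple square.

turn left 171°, forward 3.3 m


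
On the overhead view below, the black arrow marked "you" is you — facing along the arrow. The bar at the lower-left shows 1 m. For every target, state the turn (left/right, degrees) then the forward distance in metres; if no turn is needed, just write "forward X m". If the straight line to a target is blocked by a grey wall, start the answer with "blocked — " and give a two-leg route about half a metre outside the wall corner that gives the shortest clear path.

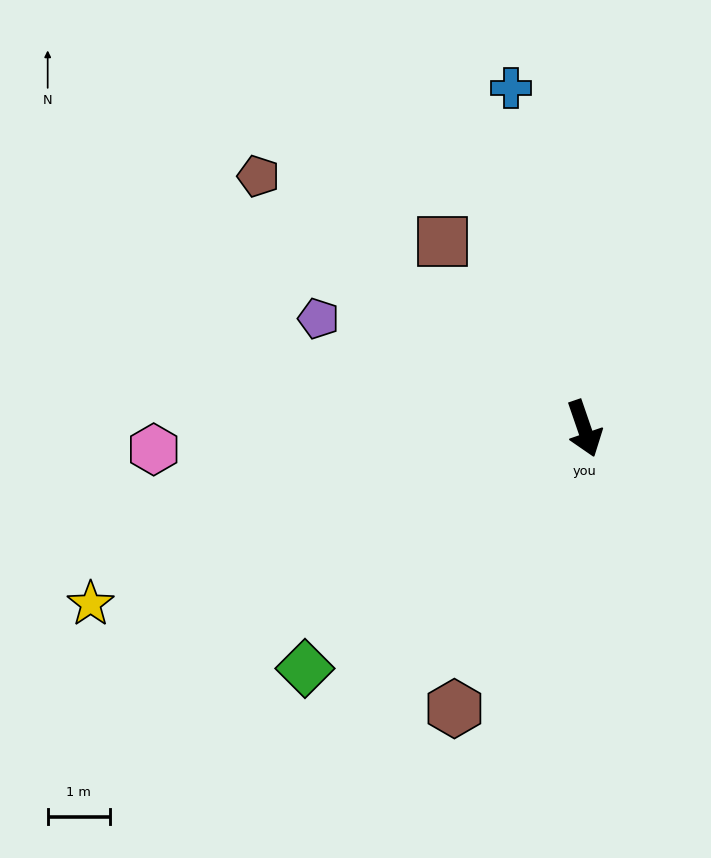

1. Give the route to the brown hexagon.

turn right 44°, forward 5.0 m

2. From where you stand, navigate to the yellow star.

turn right 89°, forward 8.4 m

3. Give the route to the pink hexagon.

turn right 106°, forward 6.9 m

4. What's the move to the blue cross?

turn left 173°, forward 5.6 m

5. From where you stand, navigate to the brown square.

turn right 162°, forward 3.8 m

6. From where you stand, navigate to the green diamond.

turn right 68°, forward 5.9 m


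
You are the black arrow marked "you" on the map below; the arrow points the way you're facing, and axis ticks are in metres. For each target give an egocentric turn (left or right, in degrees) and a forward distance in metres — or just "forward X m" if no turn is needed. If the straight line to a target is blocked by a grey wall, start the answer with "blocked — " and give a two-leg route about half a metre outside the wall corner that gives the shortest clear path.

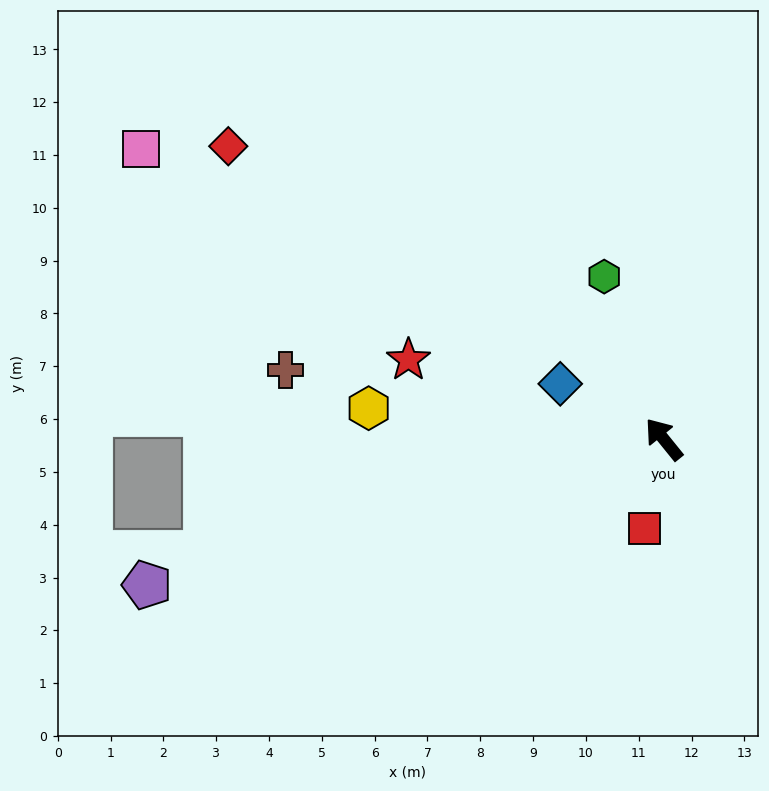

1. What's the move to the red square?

turn left 129°, forward 1.7 m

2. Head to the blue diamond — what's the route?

turn left 23°, forward 2.2 m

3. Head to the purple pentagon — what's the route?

turn left 67°, forward 10.2 m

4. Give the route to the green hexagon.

turn right 19°, forward 3.3 m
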